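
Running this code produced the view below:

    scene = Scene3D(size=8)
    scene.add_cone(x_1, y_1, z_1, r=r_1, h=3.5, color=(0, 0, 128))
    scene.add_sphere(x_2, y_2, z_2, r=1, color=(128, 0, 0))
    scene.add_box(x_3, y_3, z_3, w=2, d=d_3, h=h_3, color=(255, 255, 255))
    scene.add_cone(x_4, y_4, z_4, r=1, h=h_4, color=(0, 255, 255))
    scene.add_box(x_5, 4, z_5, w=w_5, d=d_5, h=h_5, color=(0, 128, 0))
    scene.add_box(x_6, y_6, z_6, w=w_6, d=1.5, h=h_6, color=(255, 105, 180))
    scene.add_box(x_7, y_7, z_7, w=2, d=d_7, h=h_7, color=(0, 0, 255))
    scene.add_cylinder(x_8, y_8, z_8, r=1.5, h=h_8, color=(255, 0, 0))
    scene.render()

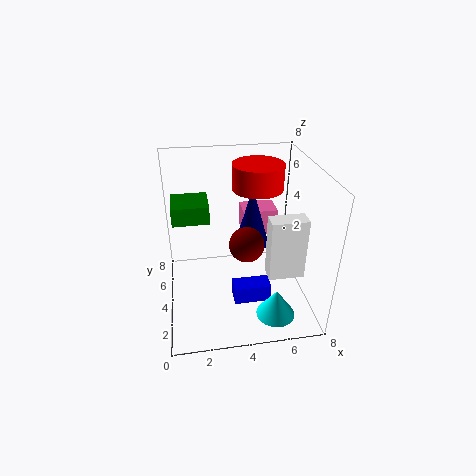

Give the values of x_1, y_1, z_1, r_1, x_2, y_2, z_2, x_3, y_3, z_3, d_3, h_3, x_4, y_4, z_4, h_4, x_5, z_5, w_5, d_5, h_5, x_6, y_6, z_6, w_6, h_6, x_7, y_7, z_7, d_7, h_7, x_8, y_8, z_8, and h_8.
x_1 = 5; y_1 = 5; z_1 = 3; r_1 = 1; x_2 = 4.5; y_2 = 4; z_2 = 3.5; x_3 = 5.5; y_3 = 2.5; z_3 = 2; d_3 = 1; h_3 = 3.5; x_4 = 5.5; y_4 = 1; z_4 = 1; h_4 = 1.5; x_5 = 0.5; z_5 = 5; w_5 = 2; d_5 = 2; h_5 = 1; x_6 = 4.5; y_6 = 5; z_6 = 3.5; w_6 = 2; h_6 = 1.5; x_7 = 3.5; y_7 = 2; z_7 = 1; d_7 = 1; h_7 = 1; x_8 = 5.5; y_8 = 6; z_8 = 6; h_8 = 1.5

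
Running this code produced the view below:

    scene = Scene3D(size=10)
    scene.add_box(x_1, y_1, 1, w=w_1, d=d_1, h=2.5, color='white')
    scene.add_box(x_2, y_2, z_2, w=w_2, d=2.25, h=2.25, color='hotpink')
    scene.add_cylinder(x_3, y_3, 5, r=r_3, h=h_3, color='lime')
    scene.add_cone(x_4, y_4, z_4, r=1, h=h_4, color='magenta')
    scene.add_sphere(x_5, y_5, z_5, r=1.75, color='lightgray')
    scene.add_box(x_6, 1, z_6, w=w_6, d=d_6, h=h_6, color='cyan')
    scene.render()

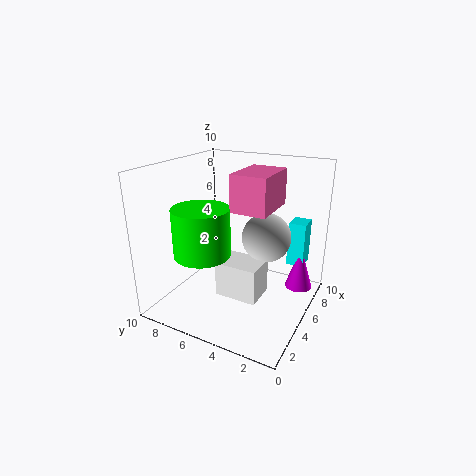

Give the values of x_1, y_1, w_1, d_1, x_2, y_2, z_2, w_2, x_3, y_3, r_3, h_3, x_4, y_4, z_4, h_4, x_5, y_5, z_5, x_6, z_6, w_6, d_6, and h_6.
x_1 = 3.5; y_1 = 3; w_1 = 2.25; d_1 = 3; x_2 = 2.5; y_2 = 2; z_2 = 7.75; w_2 = 3.25; x_3 = 1.75; y_3 = 5.75; r_3 = 1.75; h_3 = 3; x_4 = 7.75; y_4 = 1.25; z_4 = 0.75; h_4 = 3.25; x_5 = 6.5; y_5 = 3.5; z_5 = 4.75; x_6 = 7.5; z_6 = 2.5; w_6 = 1.5; d_6 = 1.25; h_6 = 3.25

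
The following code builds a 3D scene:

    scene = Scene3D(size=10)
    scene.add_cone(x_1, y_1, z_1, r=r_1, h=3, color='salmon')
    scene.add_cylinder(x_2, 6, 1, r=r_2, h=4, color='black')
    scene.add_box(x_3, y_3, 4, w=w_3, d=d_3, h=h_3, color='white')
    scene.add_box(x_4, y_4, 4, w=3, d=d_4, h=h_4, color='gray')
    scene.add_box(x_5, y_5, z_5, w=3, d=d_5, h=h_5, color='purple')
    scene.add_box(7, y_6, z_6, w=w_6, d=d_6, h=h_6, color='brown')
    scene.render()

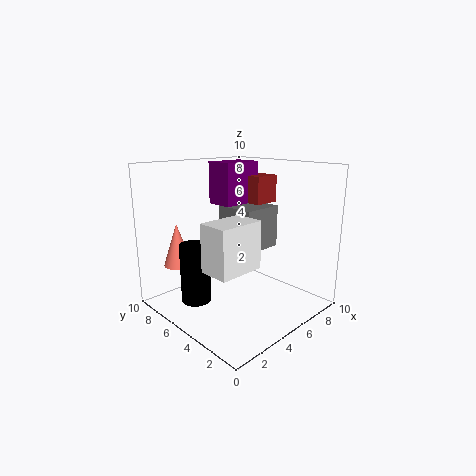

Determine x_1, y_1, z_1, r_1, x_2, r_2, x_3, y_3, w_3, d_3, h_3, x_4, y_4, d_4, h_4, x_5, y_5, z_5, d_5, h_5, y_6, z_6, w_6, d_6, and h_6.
x_1 = 2; y_1 = 8; z_1 = 3; r_1 = 1; x_2 = 2; r_2 = 1; x_3 = 1; y_3 = 2; w_3 = 3; d_3 = 2; h_3 = 3; x_4 = 5; y_4 = 4; d_4 = 3; h_4 = 3; x_5 = 5; y_5 = 6; z_5 = 7; d_5 = 2; h_5 = 3; y_6 = 5; z_6 = 7; w_6 = 2; d_6 = 3; h_6 = 2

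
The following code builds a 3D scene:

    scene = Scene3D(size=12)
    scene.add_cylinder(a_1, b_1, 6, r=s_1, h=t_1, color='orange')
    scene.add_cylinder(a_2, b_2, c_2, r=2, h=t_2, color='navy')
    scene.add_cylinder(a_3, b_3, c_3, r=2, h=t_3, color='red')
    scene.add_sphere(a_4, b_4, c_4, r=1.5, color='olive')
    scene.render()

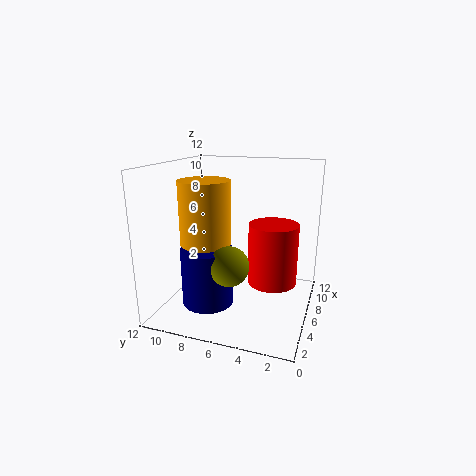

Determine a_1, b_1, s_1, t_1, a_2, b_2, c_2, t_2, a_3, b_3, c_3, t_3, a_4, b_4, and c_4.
a_1 = 4
b_1 = 8
s_1 = 2
t_1 = 5
a_2 = 3
b_2 = 7.5
c_2 = 1.5
t_2 = 4.5
a_3 = 6
b_3 = 3
c_3 = 2.5
t_3 = 5
a_4 = 2.5
b_4 = 5.5
c_4 = 5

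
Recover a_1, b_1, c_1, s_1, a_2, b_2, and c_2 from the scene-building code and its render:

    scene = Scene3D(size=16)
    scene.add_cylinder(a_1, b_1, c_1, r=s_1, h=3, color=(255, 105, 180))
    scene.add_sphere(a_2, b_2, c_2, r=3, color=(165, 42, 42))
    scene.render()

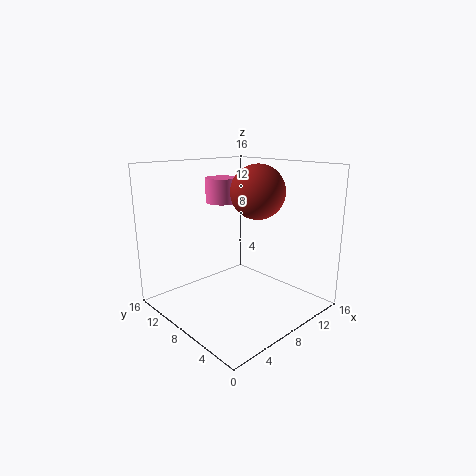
a_1 = 10, b_1 = 13, c_1 = 11, s_1 = 2, a_2 = 10, b_2 = 7, c_2 = 13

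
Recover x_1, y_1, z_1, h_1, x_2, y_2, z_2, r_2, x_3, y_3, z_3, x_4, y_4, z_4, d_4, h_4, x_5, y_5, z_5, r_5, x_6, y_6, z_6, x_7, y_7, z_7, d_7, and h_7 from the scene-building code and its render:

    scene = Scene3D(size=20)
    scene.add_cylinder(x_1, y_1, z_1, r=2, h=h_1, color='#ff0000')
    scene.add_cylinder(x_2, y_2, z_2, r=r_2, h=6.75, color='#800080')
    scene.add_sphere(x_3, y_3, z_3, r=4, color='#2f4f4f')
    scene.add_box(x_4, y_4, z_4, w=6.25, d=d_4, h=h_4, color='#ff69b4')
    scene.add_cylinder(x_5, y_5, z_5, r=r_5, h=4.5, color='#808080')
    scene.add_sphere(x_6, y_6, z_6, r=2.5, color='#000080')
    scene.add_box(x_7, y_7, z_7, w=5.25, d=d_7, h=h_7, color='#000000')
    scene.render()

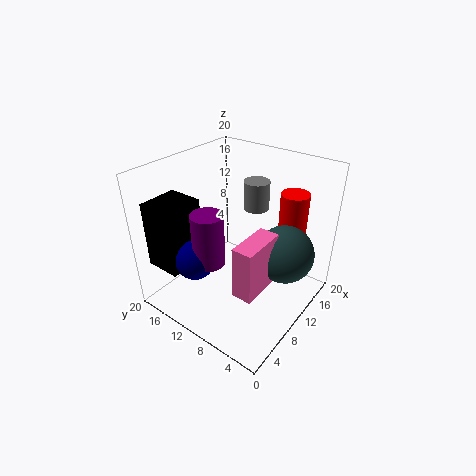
x_1 = 16.25, y_1 = 5, z_1 = 7, h_1 = 8.75, x_2 = 4, y_2 = 10, z_2 = 9.5, r_2 = 2, x_3 = 12.75, y_3 = 4, z_3 = 8.25, x_4 = 4.75, y_4 = 4.25, z_4 = 5, d_4 = 2.75, h_4 = 7.25, x_5 = 17.75, y_5 = 12.25, z_5 = 10.75, r_5 = 2, x_6 = 3, y_6 = 11.5, z_6 = 9.75, x_7 = 0.5, y_7 = 12.75, z_7 = 8, d_7 = 4.75, h_7 = 8.75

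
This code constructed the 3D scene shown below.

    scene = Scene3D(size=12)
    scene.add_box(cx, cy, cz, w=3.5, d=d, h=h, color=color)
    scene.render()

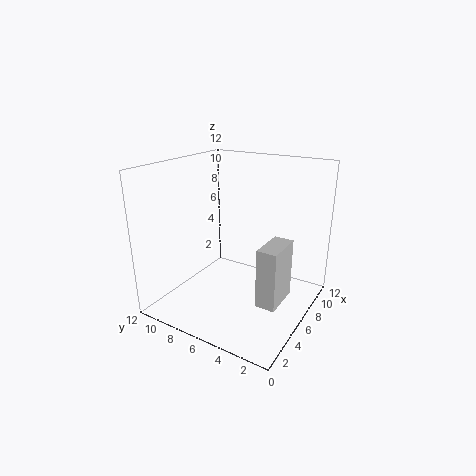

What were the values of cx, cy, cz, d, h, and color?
cx = 5.5; cy = 2.25; cz = 0.25; d = 1.75; h = 5.25; color = 'lightgray'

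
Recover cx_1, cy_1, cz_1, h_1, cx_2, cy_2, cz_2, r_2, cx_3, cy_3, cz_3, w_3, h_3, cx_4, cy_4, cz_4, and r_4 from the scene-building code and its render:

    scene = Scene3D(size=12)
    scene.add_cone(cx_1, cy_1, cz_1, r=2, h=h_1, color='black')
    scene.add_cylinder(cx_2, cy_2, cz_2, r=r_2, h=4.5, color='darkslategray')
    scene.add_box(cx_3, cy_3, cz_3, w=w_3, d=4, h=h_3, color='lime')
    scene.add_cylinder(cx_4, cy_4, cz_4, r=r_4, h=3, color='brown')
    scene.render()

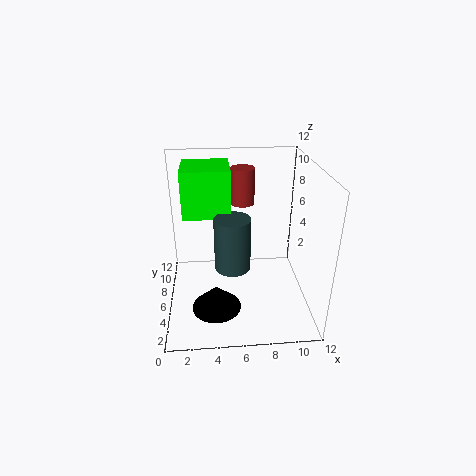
cx_1 = 4
cy_1 = 3.5
cz_1 = 1
h_1 = 2
cx_2 = 5.5
cy_2 = 5.5
cz_2 = 3.5
r_2 = 1.5
cx_3 = 1.5
cy_3 = 6.5
cz_3 = 7.5
w_3 = 4
h_3 = 4
cx_4 = 6.5
cy_4 = 7.5
cz_4 = 8.5
r_4 = 1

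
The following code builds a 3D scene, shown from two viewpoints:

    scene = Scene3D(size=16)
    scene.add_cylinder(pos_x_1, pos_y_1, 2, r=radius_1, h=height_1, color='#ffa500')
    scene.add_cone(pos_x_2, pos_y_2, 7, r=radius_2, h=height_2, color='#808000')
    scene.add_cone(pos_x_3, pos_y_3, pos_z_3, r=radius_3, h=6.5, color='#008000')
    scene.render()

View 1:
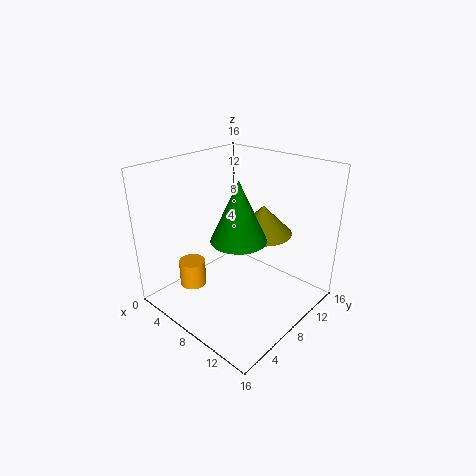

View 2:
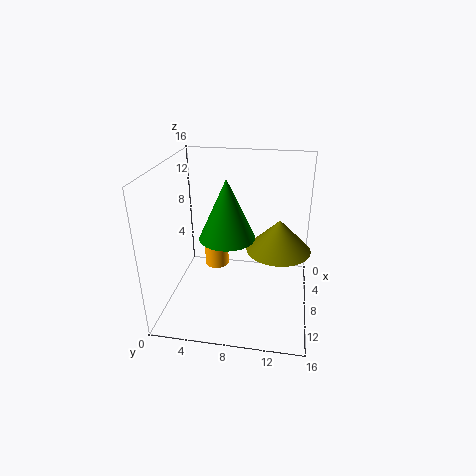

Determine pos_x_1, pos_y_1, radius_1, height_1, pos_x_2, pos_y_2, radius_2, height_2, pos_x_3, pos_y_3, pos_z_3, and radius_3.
pos_x_1 = 4
pos_y_1 = 4.5
radius_1 = 1.5
height_1 = 3
pos_x_2 = 8
pos_y_2 = 12.5
radius_2 = 3.5
height_2 = 3.5
pos_x_3 = 9
pos_y_3 = 7
pos_z_3 = 8.5
radius_3 = 3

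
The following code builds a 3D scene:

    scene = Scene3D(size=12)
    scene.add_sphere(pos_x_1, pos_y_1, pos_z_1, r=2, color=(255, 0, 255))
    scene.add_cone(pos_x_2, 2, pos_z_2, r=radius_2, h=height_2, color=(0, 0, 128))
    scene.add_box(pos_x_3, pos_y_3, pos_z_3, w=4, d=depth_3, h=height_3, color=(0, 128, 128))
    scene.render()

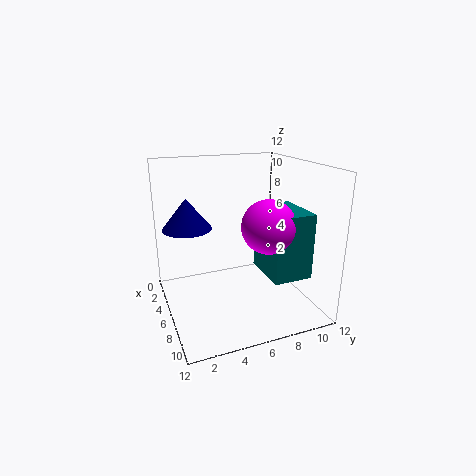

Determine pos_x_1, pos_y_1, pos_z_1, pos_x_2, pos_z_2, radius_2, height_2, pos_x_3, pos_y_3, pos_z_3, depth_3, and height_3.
pos_x_1 = 9.5; pos_y_1 = 7; pos_z_1 = 8; pos_x_2 = 5; pos_z_2 = 7; radius_2 = 2; height_2 = 2.5; pos_x_3 = 7; pos_y_3 = 7; pos_z_3 = 4; depth_3 = 3; height_3 = 5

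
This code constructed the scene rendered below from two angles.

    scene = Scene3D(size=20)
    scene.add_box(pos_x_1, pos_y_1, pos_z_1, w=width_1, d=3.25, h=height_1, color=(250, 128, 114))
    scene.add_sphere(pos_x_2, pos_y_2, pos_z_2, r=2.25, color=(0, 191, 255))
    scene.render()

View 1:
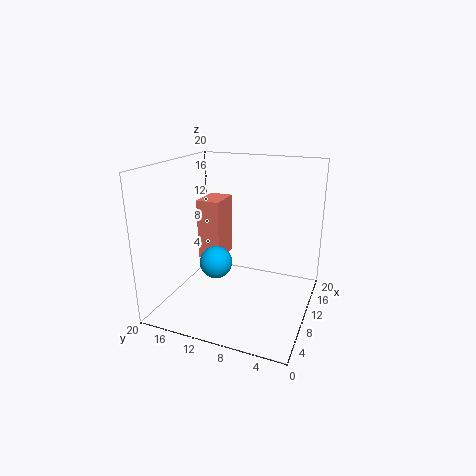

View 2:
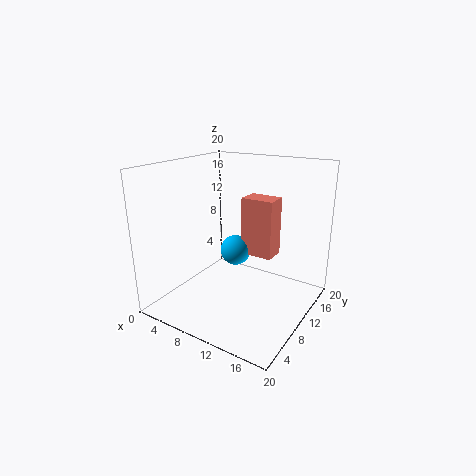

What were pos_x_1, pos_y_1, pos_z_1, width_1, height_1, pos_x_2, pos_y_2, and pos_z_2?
pos_x_1 = 9, pos_y_1 = 12.5, pos_z_1 = 6.5, width_1 = 4.75, height_1 = 8.5, pos_x_2 = 8, pos_y_2 = 12.5, pos_z_2 = 6.75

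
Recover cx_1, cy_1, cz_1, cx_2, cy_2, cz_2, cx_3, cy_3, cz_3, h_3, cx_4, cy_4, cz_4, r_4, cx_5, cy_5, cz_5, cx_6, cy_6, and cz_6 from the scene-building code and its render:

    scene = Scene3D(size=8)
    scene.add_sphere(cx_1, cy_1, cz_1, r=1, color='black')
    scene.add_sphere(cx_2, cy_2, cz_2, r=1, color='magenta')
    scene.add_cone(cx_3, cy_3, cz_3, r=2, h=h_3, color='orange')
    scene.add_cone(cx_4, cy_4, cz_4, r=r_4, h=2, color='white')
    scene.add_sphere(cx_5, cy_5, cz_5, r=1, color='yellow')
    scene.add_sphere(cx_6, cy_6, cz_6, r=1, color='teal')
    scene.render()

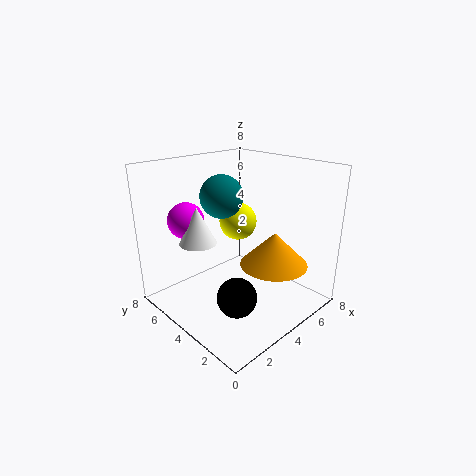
cx_1 = 2, cy_1 = 2, cz_1 = 2, cx_2 = 2, cy_2 = 6, cz_2 = 5, cx_3 = 6, cy_3 = 3, cz_3 = 2, h_3 = 2, cx_4 = 2, cy_4 = 5, cz_4 = 4, r_4 = 1, cx_5 = 4, cy_5 = 4, cz_5 = 5, cx_6 = 2, cy_6 = 3, cz_6 = 7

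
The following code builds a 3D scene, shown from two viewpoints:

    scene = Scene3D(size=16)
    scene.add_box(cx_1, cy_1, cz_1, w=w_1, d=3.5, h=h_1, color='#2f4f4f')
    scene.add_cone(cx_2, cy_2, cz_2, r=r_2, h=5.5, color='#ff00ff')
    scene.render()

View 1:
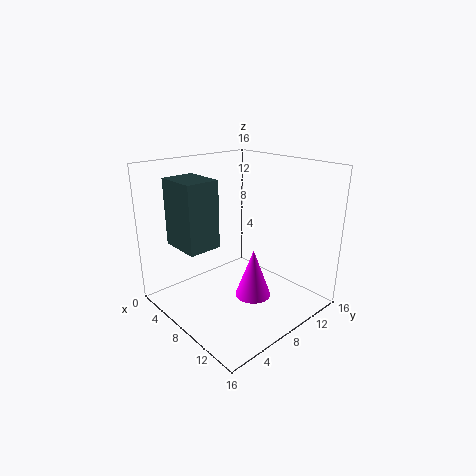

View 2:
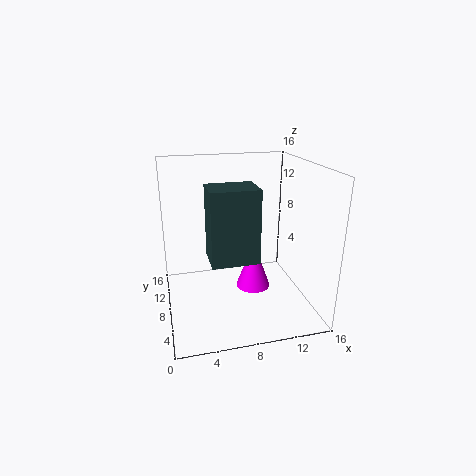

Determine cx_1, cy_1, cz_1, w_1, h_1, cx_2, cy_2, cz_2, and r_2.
cx_1 = 4
cy_1 = 1.5
cz_1 = 8
w_1 = 4.5
h_1 = 7
cx_2 = 10
cy_2 = 8.5
cz_2 = 1.5
r_2 = 2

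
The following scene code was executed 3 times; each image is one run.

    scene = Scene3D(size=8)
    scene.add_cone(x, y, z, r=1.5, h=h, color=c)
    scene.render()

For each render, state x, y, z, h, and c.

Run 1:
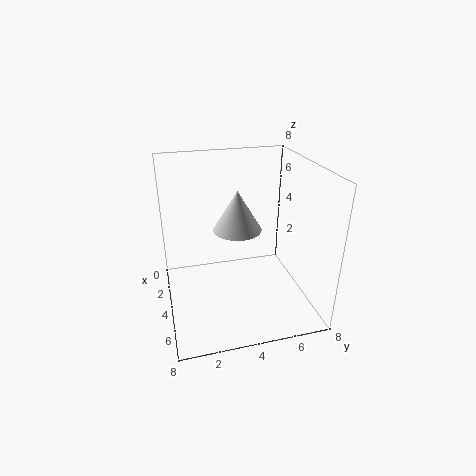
x = 2; y = 4.5; z = 3.5; h = 2.5; c = 'lightgray'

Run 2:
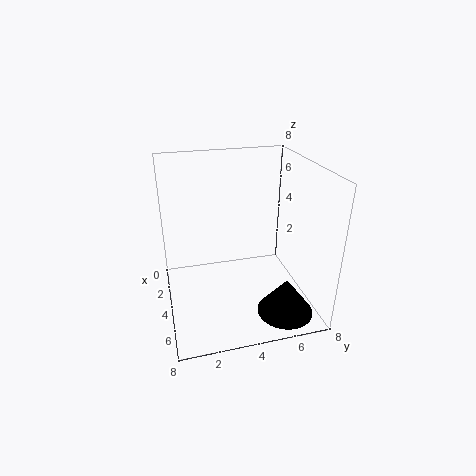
x = 6.5; y = 6; z = 0.5; h = 2; c = 'black'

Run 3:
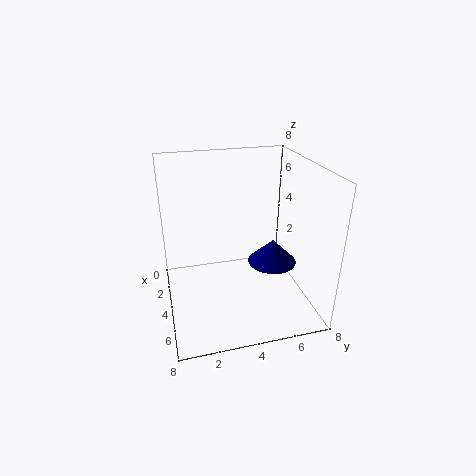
x = 3; y = 6.5; z = 1.5; h = 1.5; c = 'navy'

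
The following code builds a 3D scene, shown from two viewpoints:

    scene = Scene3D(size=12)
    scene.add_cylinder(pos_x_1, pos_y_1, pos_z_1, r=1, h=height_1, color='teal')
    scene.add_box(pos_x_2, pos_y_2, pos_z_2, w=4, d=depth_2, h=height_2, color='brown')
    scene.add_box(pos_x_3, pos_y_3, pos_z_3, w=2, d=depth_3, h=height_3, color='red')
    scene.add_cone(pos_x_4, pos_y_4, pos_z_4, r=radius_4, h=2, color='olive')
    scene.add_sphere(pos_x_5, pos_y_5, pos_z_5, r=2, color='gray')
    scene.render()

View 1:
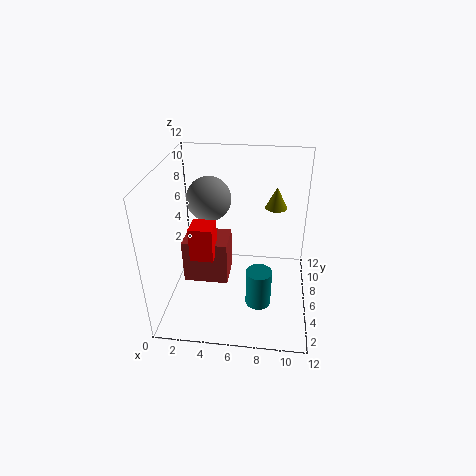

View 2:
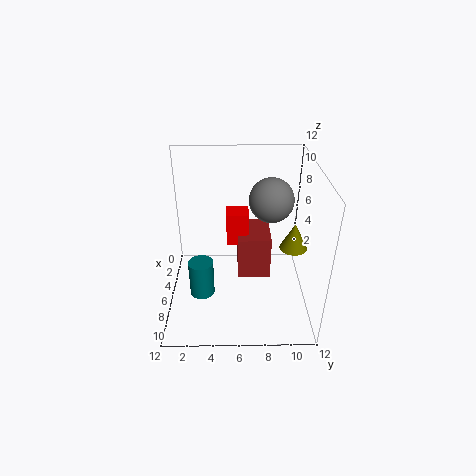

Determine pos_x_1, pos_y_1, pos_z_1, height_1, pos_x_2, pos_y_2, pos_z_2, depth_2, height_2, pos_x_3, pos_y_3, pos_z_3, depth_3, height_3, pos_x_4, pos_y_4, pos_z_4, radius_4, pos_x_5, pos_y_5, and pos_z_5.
pos_x_1 = 8
pos_y_1 = 3
pos_z_1 = 2
height_1 = 3
pos_x_2 = 1
pos_y_2 = 6
pos_z_2 = 1
depth_2 = 3
height_2 = 4
pos_x_3 = 2
pos_y_3 = 5
pos_z_3 = 4
depth_3 = 2
height_3 = 3
pos_x_4 = 9
pos_y_4 = 10
pos_z_4 = 7
radius_4 = 1
pos_x_5 = 3
pos_y_5 = 9
pos_z_5 = 8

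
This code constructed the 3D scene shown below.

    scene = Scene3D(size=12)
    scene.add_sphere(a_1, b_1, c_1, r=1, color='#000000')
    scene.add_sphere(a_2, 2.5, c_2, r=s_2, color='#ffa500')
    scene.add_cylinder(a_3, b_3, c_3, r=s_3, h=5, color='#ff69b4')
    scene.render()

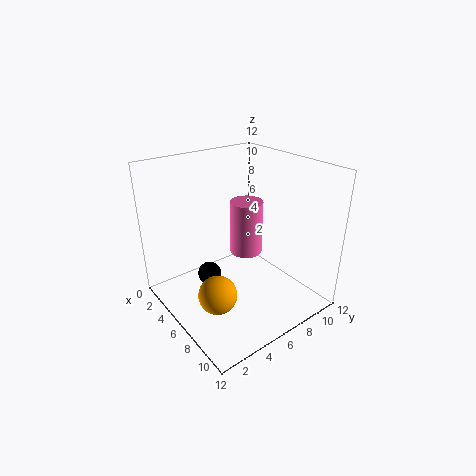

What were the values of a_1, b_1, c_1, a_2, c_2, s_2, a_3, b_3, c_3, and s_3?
a_1 = 4.5; b_1 = 4; c_1 = 2.5; a_2 = 8; c_2 = 3; s_2 = 1.5; a_3 = 4; b_3 = 8.5; c_3 = 3; s_3 = 1.5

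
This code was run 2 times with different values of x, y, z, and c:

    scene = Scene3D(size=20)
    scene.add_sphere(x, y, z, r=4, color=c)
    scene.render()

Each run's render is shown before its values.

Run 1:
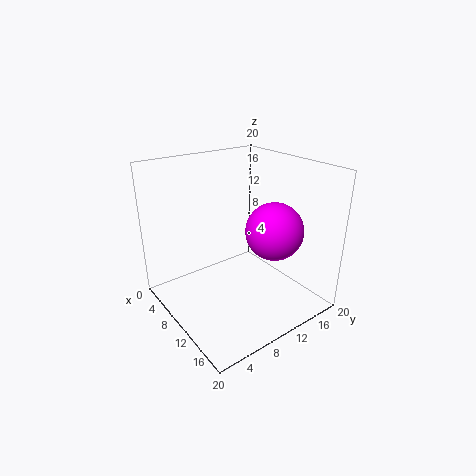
x = 13, y = 14, z = 11, c = 'magenta'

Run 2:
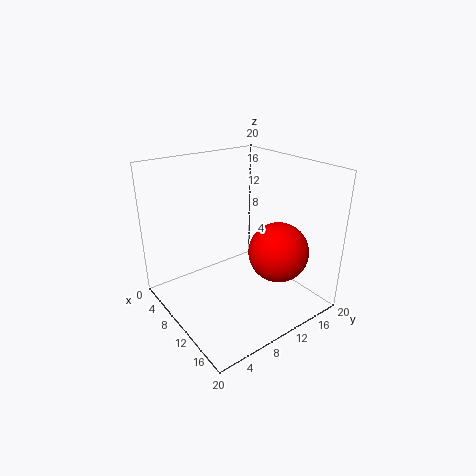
x = 15, y = 13, z = 9, c = 'red'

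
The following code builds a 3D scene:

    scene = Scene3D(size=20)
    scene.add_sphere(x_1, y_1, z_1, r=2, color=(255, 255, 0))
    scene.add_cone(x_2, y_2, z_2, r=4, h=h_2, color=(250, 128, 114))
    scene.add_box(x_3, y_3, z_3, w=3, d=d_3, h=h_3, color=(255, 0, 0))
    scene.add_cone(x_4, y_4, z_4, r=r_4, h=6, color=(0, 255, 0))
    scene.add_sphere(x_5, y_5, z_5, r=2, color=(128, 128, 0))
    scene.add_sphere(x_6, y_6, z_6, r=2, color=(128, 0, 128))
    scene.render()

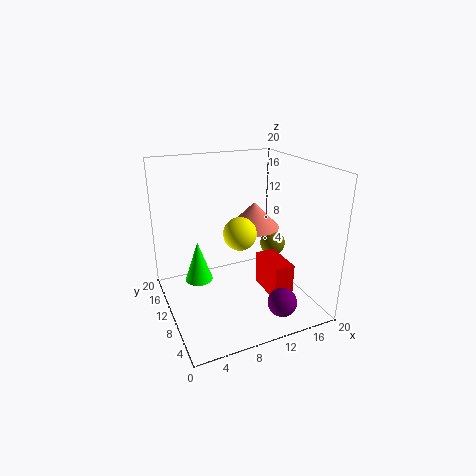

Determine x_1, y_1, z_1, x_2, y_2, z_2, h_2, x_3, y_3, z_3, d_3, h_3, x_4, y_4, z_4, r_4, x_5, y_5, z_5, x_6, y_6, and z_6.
x_1 = 8; y_1 = 5; z_1 = 13; x_2 = 15; y_2 = 15; z_2 = 9; h_2 = 4; x_3 = 14; y_3 = 6; z_3 = 1; d_3 = 6; h_3 = 5; x_4 = 5; y_4 = 13; z_4 = 3; r_4 = 2; x_5 = 18; y_5 = 14; z_5 = 6; x_6 = 14; y_6 = 4; z_6 = 2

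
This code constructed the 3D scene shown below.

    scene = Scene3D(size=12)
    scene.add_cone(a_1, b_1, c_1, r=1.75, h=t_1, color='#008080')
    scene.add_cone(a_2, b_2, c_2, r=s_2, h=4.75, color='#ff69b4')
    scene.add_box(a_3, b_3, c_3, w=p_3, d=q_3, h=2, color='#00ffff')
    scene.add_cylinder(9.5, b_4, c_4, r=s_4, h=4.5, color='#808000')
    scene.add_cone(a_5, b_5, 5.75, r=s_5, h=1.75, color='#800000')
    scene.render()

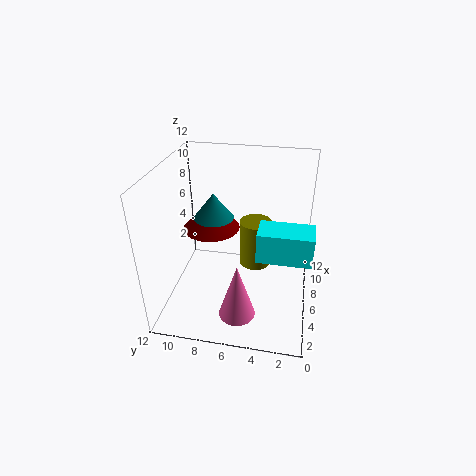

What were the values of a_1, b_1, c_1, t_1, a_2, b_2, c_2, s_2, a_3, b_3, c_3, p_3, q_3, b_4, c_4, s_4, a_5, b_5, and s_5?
a_1 = 7.75; b_1 = 8.5; c_1 = 6.75; t_1 = 2.25; a_2 = 3; b_2 = 5.5; c_2 = 0.5; s_2 = 1.5; a_3 = 0.25; b_3 = 0.25; c_3 = 8; p_3 = 2; q_3 = 3.5; b_4 = 5; c_4 = 1.25; s_4 = 1.5; a_5 = 7.75; b_5 = 8.75; s_5 = 2.5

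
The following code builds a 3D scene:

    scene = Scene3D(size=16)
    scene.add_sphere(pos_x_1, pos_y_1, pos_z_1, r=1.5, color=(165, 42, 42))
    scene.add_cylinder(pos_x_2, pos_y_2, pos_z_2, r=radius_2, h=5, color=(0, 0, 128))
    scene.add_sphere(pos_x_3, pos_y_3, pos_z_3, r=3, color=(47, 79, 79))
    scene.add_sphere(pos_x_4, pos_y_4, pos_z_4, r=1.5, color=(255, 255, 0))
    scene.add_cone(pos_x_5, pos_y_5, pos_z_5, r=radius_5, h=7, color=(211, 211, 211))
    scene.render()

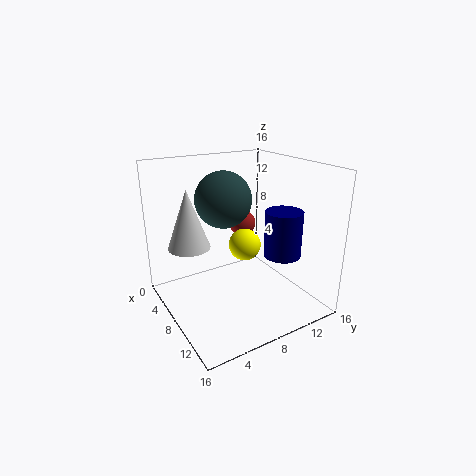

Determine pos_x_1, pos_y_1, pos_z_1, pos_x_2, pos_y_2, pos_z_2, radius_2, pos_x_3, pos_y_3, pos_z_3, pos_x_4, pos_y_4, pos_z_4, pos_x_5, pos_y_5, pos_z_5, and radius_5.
pos_x_1 = 6.5, pos_y_1 = 9.5, pos_z_1 = 9, pos_x_2 = 11.5, pos_y_2 = 11.5, pos_z_2 = 6.5, radius_2 = 2, pos_x_3 = 7.5, pos_y_3 = 6.5, pos_z_3 = 12.5, pos_x_4 = 12.5, pos_y_4 = 6, pos_z_4 = 9.5, pos_x_5 = 3.5, pos_y_5 = 4, pos_z_5 = 6, radius_5 = 2.5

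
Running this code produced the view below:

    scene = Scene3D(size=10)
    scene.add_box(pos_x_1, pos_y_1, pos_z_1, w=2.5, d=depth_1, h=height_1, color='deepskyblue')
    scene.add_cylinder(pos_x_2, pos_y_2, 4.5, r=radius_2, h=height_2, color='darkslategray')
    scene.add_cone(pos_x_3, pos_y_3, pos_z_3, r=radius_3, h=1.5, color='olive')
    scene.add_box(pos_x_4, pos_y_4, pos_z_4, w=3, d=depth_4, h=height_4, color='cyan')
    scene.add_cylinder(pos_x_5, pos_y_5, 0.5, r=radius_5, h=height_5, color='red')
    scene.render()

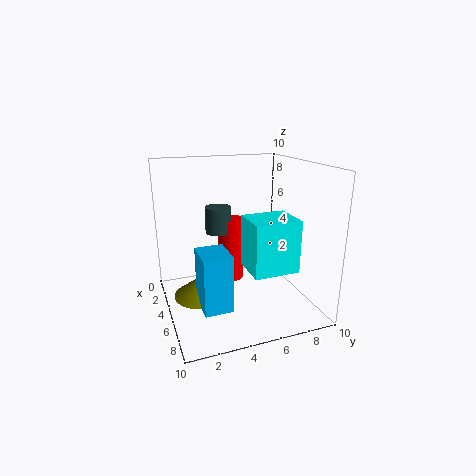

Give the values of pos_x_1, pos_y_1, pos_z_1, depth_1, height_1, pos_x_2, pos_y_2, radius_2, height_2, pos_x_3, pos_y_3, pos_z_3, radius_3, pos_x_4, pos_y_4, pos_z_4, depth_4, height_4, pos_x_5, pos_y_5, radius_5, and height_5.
pos_x_1 = 4.5, pos_y_1 = 2, pos_z_1 = 0.5, depth_1 = 2, height_1 = 4, pos_x_2 = 2, pos_y_2 = 4.5, radius_2 = 1, height_2 = 2, pos_x_3 = 4, pos_y_3 = 2.5, pos_z_3 = 0.5, radius_3 = 2, pos_x_4 = 3, pos_y_4 = 6, pos_z_4 = 2, depth_4 = 3.5, height_4 = 4, pos_x_5 = 2, pos_y_5 = 5.5, radius_5 = 1, height_5 = 5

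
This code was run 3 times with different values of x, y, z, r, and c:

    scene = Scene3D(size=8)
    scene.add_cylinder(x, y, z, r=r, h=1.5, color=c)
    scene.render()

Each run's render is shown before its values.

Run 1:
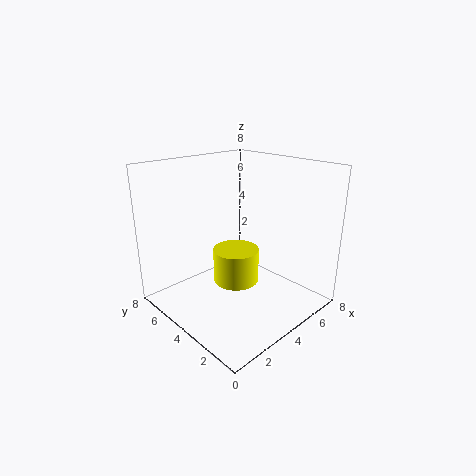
x = 1.5; y = 1.5; z = 3.5; r = 1; c = 'yellow'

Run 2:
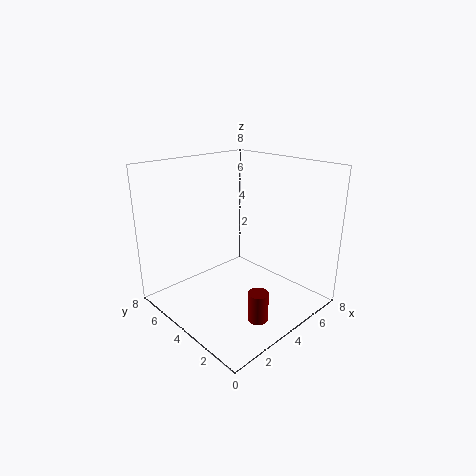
x = 2.5; y = 1; z = 1; r = 0.5; c = 'maroon'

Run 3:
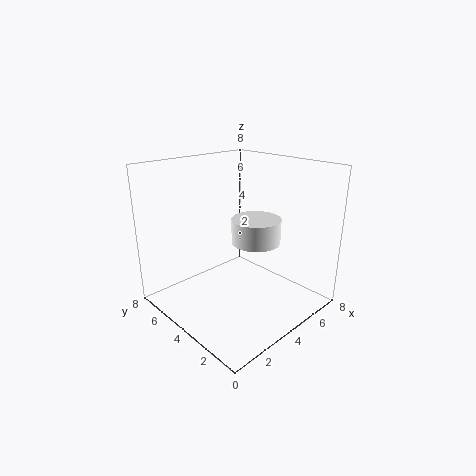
x = 6; y = 4.5; z = 3; r = 1.5; c = 'white'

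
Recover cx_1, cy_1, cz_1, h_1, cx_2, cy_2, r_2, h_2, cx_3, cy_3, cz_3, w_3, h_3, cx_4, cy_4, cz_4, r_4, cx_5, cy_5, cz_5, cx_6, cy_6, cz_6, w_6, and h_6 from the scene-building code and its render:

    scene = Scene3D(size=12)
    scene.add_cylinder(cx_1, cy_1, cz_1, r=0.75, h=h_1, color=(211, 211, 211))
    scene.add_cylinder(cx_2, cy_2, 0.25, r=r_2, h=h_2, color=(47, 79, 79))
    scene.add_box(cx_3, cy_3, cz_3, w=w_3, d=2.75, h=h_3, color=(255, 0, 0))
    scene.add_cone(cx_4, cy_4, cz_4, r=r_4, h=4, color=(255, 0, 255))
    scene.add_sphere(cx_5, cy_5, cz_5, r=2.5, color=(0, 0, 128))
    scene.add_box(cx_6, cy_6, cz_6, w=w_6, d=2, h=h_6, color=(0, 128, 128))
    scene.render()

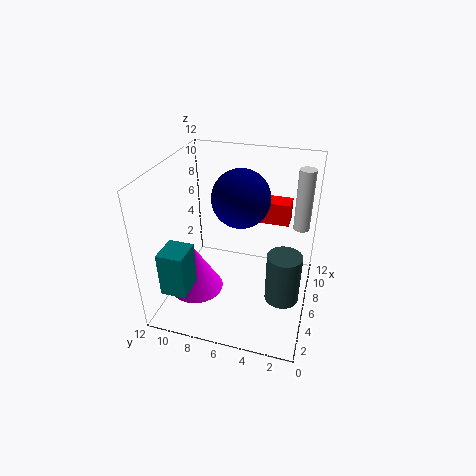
cx_1 = 10.75, cy_1 = 1.25, cz_1 = 5, h_1 = 5.75, cx_2 = 6.25, cy_2 = 2, r_2 = 1.5, h_2 = 4.5, cx_3 = 9, cy_3 = 2.25, cz_3 = 6, w_3 = 1.75, h_3 = 2, cx_4 = 4.25, cy_4 = 9.25, cz_4 = 1.5, r_4 = 2.25, cx_5 = 7.75, cy_5 = 6.25, cz_5 = 8.75, cx_6 = 0.5, cy_6 = 8.5, cz_6 = 3.5, w_6 = 2.25, h_6 = 3.5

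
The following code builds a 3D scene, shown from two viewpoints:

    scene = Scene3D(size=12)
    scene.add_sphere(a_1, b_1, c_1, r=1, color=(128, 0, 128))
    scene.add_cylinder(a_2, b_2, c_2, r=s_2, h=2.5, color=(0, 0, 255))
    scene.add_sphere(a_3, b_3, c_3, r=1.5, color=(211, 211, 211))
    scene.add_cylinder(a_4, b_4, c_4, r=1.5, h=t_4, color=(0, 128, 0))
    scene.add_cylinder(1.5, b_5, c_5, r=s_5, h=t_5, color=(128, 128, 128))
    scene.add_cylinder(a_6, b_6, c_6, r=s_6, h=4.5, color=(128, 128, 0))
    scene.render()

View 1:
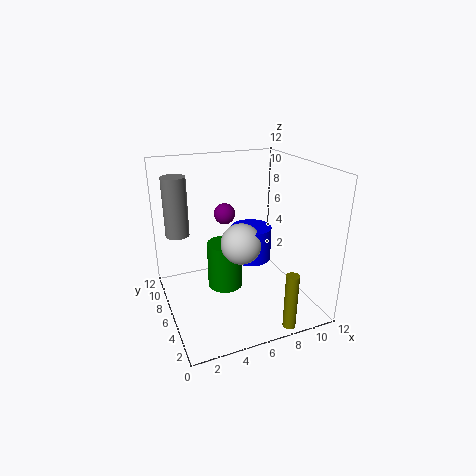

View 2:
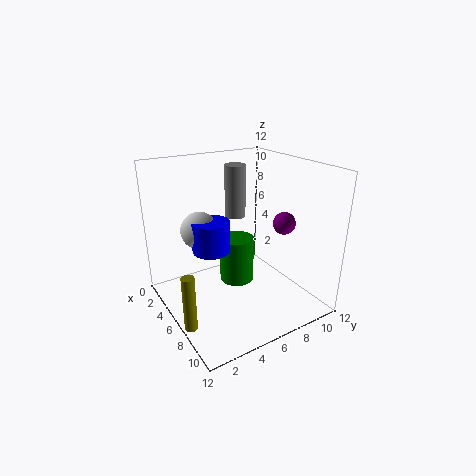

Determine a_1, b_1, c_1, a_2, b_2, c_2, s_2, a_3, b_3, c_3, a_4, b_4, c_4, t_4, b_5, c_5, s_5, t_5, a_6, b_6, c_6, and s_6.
a_1 = 6.5
b_1 = 10.5
c_1 = 6.5
a_2 = 6
b_2 = 3.5
c_2 = 5.5
s_2 = 1.5
a_3 = 5
b_3 = 3
c_3 = 7
a_4 = 5
b_4 = 6.5
c_4 = 1.5
t_4 = 4
b_5 = 8.5
c_5 = 6
s_5 = 1
t_5 = 5
a_6 = 8
b_6 = 0.5
c_6 = 0.5
s_6 = 0.5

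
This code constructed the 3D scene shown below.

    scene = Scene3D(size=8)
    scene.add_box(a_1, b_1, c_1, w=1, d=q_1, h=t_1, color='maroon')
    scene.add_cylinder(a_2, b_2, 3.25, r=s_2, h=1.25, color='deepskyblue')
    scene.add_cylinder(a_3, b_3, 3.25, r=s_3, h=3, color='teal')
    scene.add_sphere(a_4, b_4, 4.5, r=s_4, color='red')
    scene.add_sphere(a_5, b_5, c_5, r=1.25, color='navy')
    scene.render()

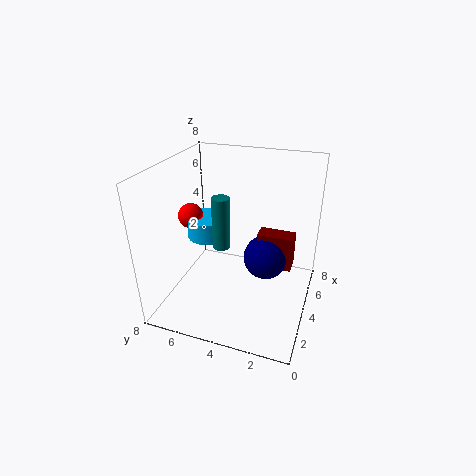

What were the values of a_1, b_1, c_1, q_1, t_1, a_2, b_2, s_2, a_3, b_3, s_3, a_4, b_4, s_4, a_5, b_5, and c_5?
a_1 = 4.25, b_1 = 1, c_1 = 2.25, q_1 = 2, t_1 = 2, a_2 = 5, b_2 = 6.25, s_2 = 1.25, a_3 = 4, b_3 = 5, s_3 = 0.5, a_4 = 4.75, b_4 = 7.25, s_4 = 0.75, a_5 = 4.5, b_5 = 2.5, c_5 = 2.75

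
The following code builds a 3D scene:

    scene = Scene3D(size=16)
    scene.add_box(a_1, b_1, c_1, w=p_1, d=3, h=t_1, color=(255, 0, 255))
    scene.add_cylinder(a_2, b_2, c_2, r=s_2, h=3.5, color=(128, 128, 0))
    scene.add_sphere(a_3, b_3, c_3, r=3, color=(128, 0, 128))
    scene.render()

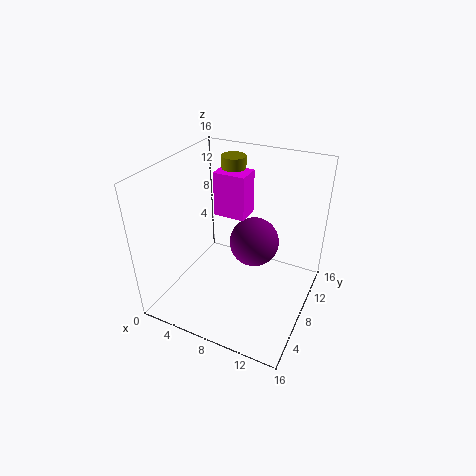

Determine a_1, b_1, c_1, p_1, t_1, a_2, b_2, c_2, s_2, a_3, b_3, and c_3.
a_1 = 3
b_1 = 11.5
c_1 = 8
p_1 = 4
t_1 = 5.5
a_2 = 4.5
b_2 = 14
c_2 = 11.5
s_2 = 1.5
a_3 = 8.5
b_3 = 11.5
c_3 = 5.5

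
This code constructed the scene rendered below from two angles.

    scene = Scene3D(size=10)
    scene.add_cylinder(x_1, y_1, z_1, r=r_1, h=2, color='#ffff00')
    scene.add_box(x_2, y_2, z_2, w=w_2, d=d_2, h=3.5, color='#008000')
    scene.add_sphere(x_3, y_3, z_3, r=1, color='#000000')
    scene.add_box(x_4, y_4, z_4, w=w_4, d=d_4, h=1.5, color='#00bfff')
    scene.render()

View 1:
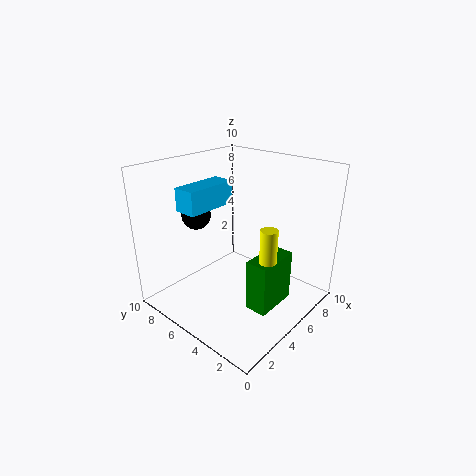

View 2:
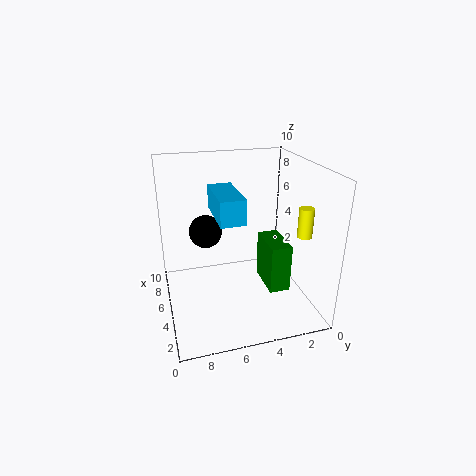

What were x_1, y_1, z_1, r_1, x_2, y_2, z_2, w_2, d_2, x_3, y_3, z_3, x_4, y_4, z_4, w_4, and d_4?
x_1 = 3
y_1 = 1
z_1 = 5.5
r_1 = 0.5
x_2 = 3.5
y_2 = 1.5
z_2 = 1
w_2 = 3
d_2 = 1.5
x_3 = 3.5
y_3 = 7.5
z_3 = 6.5
x_4 = 1.5
y_4 = 5.5
z_4 = 7.5
w_4 = 3.5
d_4 = 1.5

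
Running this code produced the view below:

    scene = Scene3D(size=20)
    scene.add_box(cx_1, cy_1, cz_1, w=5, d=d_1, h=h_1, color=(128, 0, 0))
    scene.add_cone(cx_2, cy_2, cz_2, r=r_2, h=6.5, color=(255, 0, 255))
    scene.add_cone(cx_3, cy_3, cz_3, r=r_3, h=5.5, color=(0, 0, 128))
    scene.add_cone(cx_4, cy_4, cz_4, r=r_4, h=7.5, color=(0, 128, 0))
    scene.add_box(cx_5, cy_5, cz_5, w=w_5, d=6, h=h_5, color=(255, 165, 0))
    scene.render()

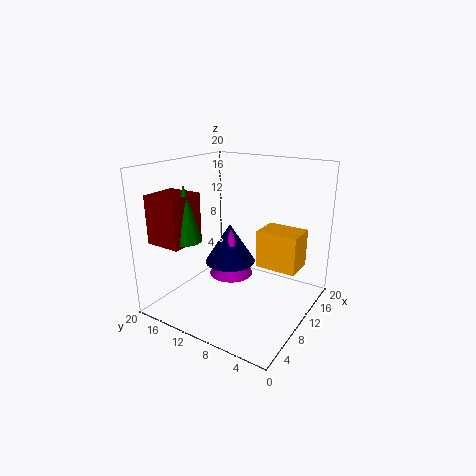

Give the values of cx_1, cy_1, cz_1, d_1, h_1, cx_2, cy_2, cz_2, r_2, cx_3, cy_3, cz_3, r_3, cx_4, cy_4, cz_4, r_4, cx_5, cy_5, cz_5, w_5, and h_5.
cx_1 = 2; cy_1 = 14; cz_1 = 10; d_1 = 5; h_1 = 6.5; cx_2 = 9; cy_2 = 10.5; cz_2 = 5; r_2 = 3; cx_3 = 9.5; cy_3 = 11; cz_3 = 6.5; r_3 = 3.5; cx_4 = 4.5; cy_4 = 14.5; cz_4 = 10.5; r_4 = 2; cx_5 = 12.5; cy_5 = 2.5; cz_5 = 5; w_5 = 4.5; h_5 = 5.5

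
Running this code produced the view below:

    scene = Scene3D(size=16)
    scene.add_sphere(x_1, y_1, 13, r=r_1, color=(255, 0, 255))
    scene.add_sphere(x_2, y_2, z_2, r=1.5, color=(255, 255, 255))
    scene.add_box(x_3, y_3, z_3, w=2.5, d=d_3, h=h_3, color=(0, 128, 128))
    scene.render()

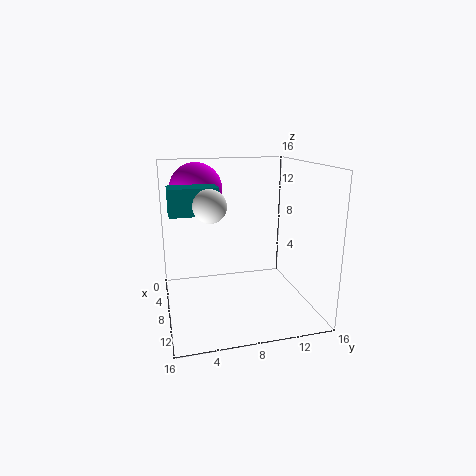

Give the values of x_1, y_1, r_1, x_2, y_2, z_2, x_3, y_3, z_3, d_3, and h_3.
x_1 = 4.5; y_1 = 4; r_1 = 3; x_2 = 13.5; y_2 = 4; z_2 = 13; x_3 = 10.5; y_3 = 0.5; z_3 = 12; d_3 = 4.5; h_3 = 2.5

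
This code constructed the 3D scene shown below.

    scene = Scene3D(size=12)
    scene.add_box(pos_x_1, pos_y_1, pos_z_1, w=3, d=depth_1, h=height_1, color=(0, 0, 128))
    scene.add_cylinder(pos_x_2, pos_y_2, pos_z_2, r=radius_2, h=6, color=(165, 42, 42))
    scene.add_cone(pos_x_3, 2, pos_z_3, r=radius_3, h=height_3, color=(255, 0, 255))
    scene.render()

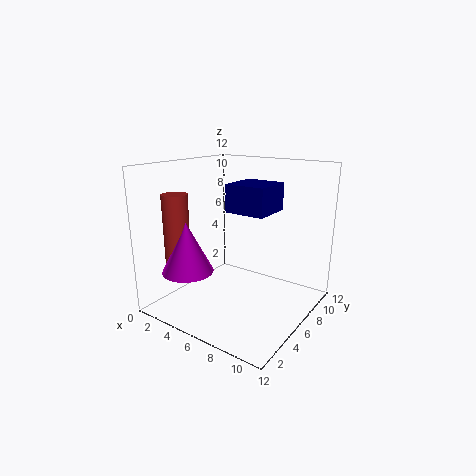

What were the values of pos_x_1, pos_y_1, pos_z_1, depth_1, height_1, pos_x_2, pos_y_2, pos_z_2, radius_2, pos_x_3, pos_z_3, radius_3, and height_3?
pos_x_1 = 7, pos_y_1 = 3, pos_z_1 = 9, depth_1 = 3, height_1 = 2, pos_x_2 = 3, pos_y_2 = 2, pos_z_2 = 4, radius_2 = 1, pos_x_3 = 4, pos_z_3 = 4, radius_3 = 2, height_3 = 4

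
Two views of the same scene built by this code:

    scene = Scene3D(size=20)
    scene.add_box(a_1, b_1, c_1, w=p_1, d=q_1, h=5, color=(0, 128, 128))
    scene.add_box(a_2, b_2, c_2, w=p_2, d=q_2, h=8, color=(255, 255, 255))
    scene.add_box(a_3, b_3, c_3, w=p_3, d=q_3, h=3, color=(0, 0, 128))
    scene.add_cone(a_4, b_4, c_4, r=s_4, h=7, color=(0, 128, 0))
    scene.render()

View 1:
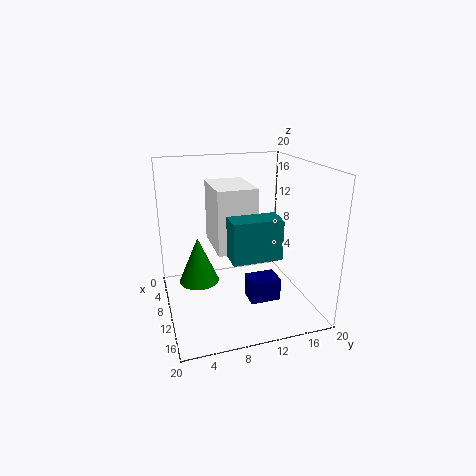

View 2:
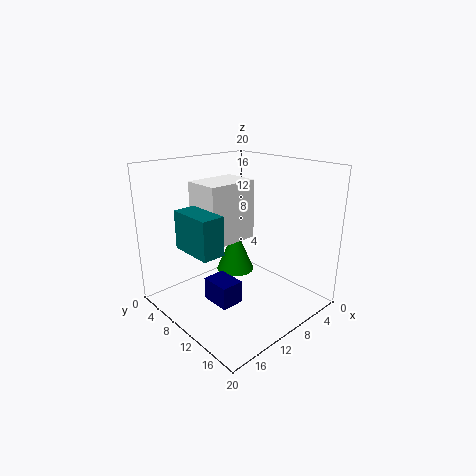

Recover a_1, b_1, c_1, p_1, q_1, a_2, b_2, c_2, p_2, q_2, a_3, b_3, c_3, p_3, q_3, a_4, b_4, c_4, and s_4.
a_1 = 15; b_1 = 7; c_1 = 10; p_1 = 3; q_1 = 6; a_2 = 8; b_2 = 6; c_2 = 10; p_2 = 7; q_2 = 5; a_3 = 13; b_3 = 10; c_3 = 3; p_3 = 3; q_3 = 4; a_4 = 6; b_4 = 5; c_4 = 2; s_4 = 3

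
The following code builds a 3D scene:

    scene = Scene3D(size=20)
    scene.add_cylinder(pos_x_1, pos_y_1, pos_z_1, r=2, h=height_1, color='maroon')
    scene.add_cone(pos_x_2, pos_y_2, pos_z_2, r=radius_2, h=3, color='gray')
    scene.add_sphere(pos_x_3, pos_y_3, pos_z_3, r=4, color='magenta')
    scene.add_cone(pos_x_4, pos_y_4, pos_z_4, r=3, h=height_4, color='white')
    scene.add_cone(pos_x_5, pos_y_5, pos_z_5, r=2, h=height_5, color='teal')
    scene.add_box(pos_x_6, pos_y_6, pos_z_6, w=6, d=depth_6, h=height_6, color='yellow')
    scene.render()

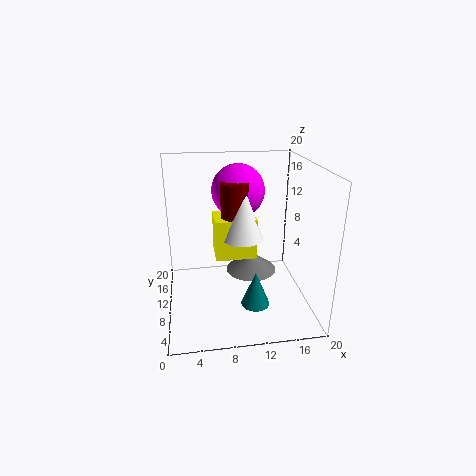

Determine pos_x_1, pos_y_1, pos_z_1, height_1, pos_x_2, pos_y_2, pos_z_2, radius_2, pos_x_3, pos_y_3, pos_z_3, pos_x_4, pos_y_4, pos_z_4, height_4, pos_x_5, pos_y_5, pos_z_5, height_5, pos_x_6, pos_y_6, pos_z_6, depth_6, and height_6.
pos_x_1 = 10, pos_y_1 = 13, pos_z_1 = 11, height_1 = 6, pos_x_2 = 13, pos_y_2 = 15, pos_z_2 = 2, radius_2 = 4, pos_x_3 = 11, pos_y_3 = 16, pos_z_3 = 15, pos_x_4 = 11, pos_y_4 = 12, pos_z_4 = 9, height_4 = 8, pos_x_5 = 12, pos_y_5 = 7, pos_z_5 = 1, height_5 = 5, pos_x_6 = 7, pos_y_6 = 11, pos_z_6 = 6, depth_6 = 5, height_6 = 6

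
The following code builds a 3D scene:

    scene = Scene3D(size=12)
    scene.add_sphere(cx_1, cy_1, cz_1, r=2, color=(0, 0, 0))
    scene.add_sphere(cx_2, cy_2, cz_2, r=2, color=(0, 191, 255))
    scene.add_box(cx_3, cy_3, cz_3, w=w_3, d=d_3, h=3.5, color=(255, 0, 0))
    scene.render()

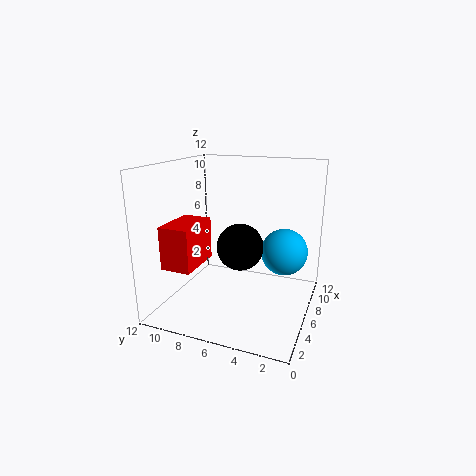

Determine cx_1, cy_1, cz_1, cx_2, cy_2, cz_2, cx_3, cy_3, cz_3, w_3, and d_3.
cx_1 = 6.5, cy_1 = 6, cz_1 = 5, cx_2 = 8, cy_2 = 2.5, cz_2 = 4.5, cx_3 = 2, cy_3 = 8.5, cz_3 = 4, w_3 = 4, d_3 = 2.5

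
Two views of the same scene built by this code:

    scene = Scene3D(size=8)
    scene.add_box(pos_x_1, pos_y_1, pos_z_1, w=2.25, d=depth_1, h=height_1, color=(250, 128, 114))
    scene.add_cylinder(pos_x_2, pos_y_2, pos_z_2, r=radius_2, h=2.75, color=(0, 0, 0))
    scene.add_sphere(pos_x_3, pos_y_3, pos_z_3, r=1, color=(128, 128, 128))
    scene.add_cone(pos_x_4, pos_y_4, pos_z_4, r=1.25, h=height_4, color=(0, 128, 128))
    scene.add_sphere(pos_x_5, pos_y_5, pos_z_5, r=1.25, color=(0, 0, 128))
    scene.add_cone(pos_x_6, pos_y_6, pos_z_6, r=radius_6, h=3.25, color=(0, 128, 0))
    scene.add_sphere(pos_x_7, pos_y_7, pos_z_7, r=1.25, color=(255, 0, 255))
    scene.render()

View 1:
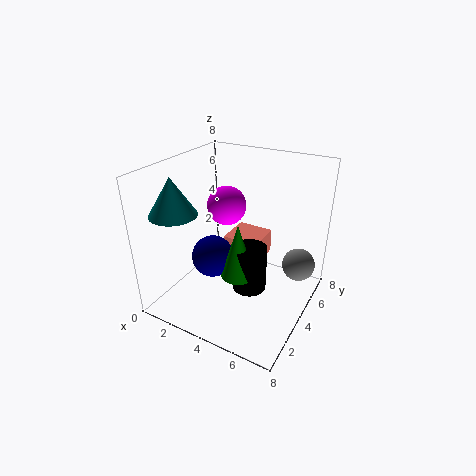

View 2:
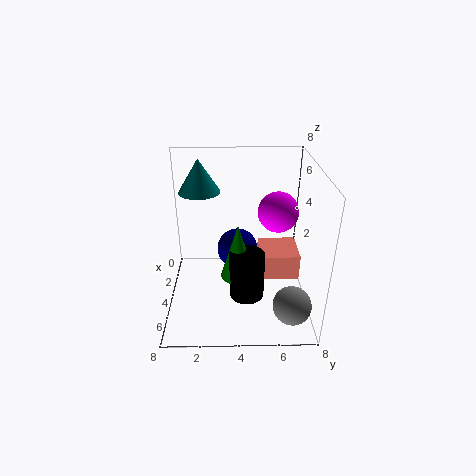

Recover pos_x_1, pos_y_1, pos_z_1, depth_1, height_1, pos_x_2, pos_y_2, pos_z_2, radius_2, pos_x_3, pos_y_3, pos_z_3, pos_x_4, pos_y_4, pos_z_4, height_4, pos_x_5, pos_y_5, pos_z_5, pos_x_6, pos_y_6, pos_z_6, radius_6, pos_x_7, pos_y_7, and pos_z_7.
pos_x_1 = 2.25
pos_y_1 = 5.25
pos_z_1 = 1.5
depth_1 = 2.25
height_1 = 1.5
pos_x_2 = 4.5
pos_y_2 = 4.5
pos_z_2 = 0.5
radius_2 = 1
pos_x_3 = 6.75
pos_y_3 = 6.75
pos_z_3 = 1.5
pos_x_4 = 1.5
pos_y_4 = 1.75
pos_z_4 = 5.75
height_4 = 2
pos_x_5 = 2.25
pos_y_5 = 4
pos_z_5 = 2.25
pos_x_6 = 4
pos_y_6 = 4
pos_z_6 = 1.5
radius_6 = 1
pos_x_7 = 1.75
pos_y_7 = 6.5
pos_z_7 = 4.5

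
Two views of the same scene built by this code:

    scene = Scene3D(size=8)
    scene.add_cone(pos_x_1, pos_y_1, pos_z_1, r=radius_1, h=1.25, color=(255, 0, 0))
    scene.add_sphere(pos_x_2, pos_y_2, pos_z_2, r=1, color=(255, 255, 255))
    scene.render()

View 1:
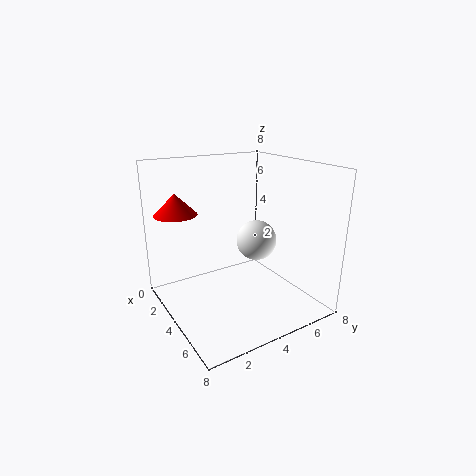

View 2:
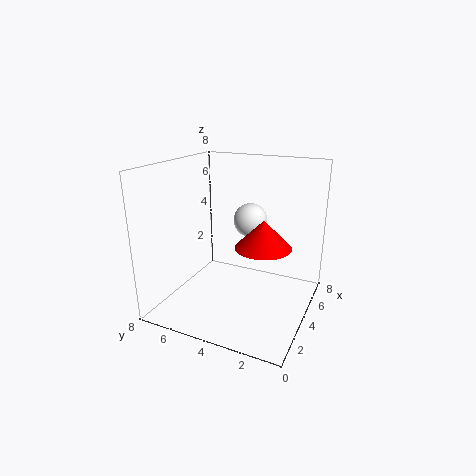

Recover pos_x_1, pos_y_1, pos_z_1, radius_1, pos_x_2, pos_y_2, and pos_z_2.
pos_x_1 = 1.25
pos_y_1 = 1.5
pos_z_1 = 5
radius_1 = 1.25
pos_x_2 = 5.75
pos_y_2 = 4
pos_z_2 = 4.5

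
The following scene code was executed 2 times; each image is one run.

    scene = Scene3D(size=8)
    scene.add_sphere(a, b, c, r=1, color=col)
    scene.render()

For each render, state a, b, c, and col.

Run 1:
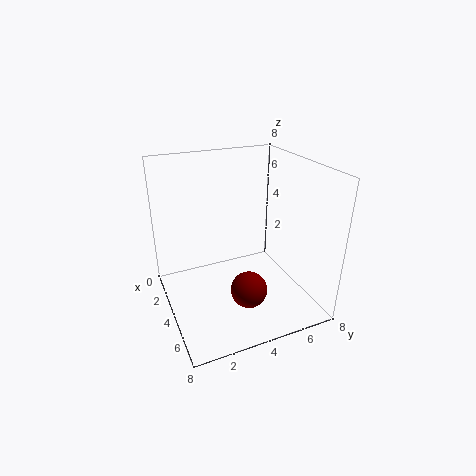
a = 5.5, b = 4, c = 1.5, col = 'maroon'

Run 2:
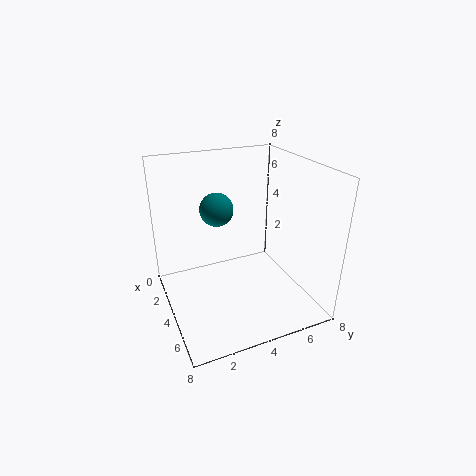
a = 2, b = 3.5, c = 5, col = 'teal'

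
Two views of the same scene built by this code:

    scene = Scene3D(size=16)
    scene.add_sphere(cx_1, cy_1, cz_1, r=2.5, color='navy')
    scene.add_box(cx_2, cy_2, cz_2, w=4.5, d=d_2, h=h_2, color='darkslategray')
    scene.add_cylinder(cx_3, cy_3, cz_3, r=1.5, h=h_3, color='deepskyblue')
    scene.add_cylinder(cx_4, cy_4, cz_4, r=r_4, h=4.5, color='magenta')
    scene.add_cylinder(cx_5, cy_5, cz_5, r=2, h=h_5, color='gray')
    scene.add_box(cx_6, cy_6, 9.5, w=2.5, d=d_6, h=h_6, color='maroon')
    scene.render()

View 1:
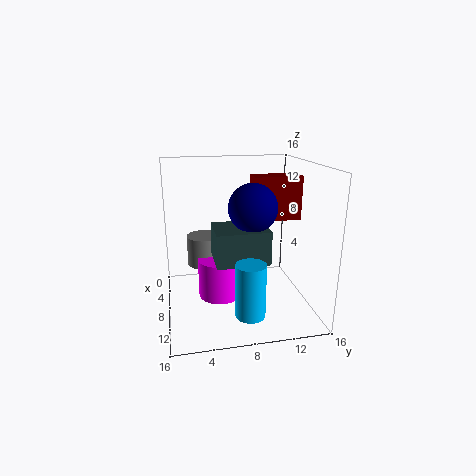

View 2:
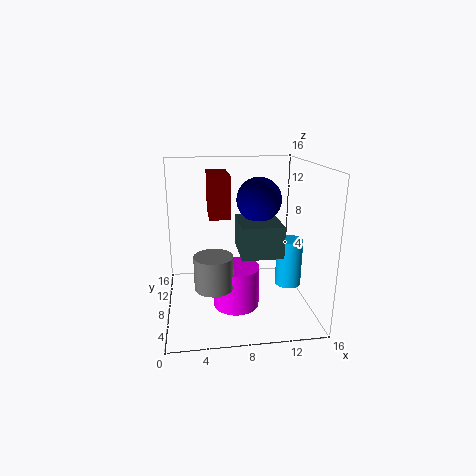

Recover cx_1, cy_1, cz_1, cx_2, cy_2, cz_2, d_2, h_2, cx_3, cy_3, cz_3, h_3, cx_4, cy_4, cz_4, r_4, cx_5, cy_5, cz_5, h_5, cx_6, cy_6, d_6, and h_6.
cx_1 = 10.5, cy_1 = 9, cz_1 = 12, cx_2 = 8, cy_2 = 5, cz_2 = 6.5, d_2 = 5.5, h_2 = 3.5, cx_3 = 14, cy_3 = 8, cz_3 = 2, h_3 = 5.5, cx_4 = 7.5, cy_4 = 6, cz_4 = 1, r_4 = 2.5, cx_5 = 5, cy_5 = 4.5, cz_5 = 4, h_5 = 3.5, cx_6 = 5, cy_6 = 10, d_6 = 5.5, h_6 = 5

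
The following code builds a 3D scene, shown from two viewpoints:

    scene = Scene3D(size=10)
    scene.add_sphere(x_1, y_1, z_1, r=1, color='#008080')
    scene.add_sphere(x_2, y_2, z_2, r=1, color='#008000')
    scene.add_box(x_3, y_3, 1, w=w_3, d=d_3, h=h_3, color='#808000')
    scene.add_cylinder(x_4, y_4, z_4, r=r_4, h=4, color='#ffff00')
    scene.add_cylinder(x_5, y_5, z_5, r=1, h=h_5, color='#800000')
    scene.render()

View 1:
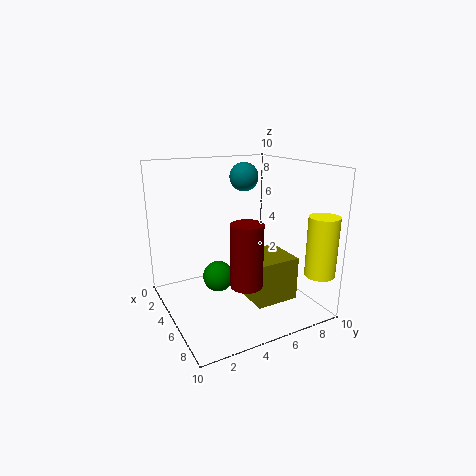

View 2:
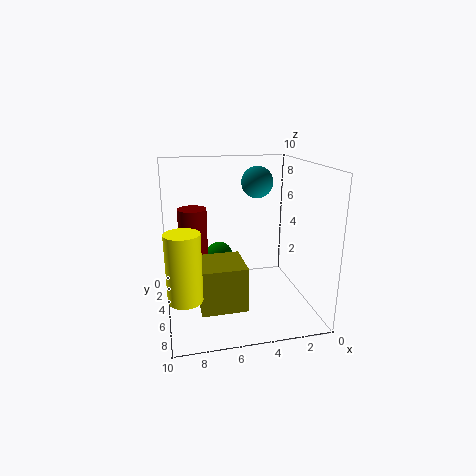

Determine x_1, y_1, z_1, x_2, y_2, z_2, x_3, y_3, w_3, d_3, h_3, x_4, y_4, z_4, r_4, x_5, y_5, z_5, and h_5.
x_1 = 4
y_1 = 6
z_1 = 9
x_2 = 6
y_2 = 3
z_2 = 3
x_3 = 5
y_3 = 5
w_3 = 3
d_3 = 3
h_3 = 3
x_4 = 9
y_4 = 9
z_4 = 3
r_4 = 1
x_5 = 8
y_5 = 4
z_5 = 3
h_5 = 4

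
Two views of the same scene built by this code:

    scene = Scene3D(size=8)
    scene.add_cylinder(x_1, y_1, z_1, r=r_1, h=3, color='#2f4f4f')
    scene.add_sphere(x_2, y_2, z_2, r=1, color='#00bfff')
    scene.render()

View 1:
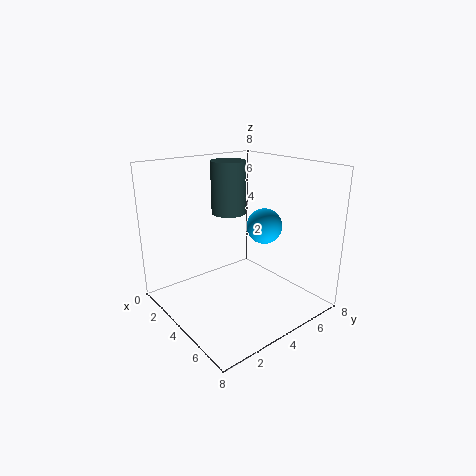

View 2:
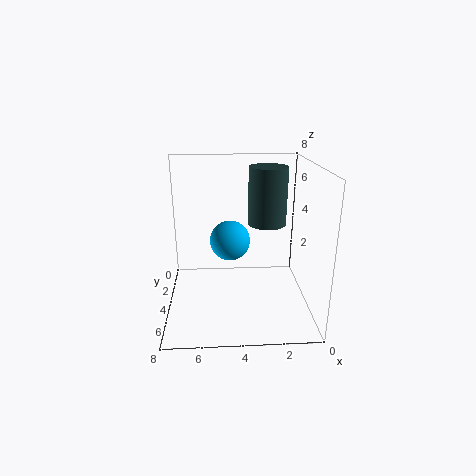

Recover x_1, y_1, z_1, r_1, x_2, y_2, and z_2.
x_1 = 2.5; y_1 = 4.5; z_1 = 5; r_1 = 1; x_2 = 4.5; y_2 = 5.5; z_2 = 4.5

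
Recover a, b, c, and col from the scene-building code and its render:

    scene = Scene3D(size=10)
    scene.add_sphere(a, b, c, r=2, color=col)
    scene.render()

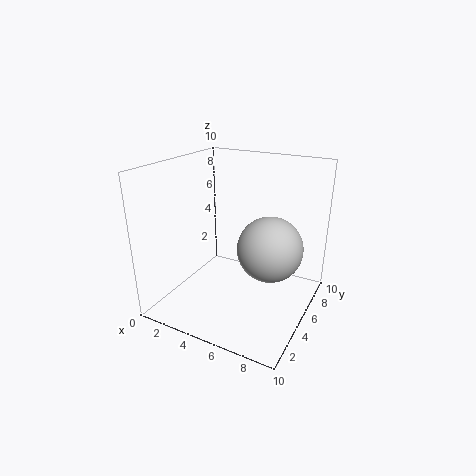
a = 8, b = 3.5, c = 5.5, col = 'lightgray'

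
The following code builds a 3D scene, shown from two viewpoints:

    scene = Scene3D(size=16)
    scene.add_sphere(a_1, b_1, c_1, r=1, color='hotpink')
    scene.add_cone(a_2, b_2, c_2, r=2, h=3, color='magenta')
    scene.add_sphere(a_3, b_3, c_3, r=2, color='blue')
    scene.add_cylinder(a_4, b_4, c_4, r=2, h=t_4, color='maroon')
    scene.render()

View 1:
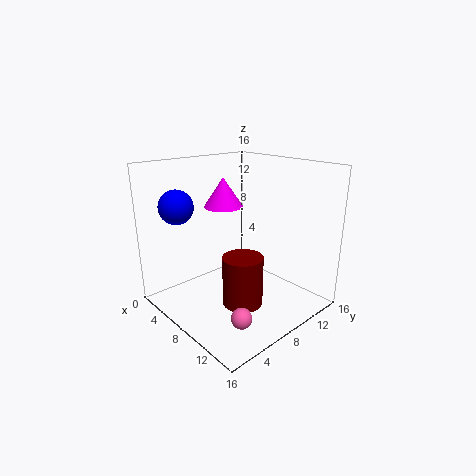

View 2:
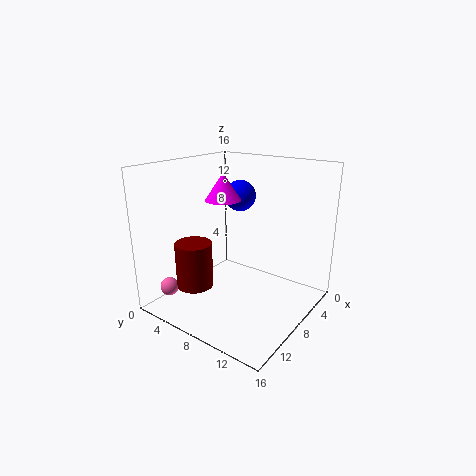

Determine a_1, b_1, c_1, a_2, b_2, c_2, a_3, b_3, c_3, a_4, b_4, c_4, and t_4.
a_1 = 14
b_1 = 3
c_1 = 3
a_2 = 8
b_2 = 6
c_2 = 12
a_3 = 2
b_3 = 4
c_3 = 11
a_4 = 12
b_4 = 5
c_4 = 3
t_4 = 5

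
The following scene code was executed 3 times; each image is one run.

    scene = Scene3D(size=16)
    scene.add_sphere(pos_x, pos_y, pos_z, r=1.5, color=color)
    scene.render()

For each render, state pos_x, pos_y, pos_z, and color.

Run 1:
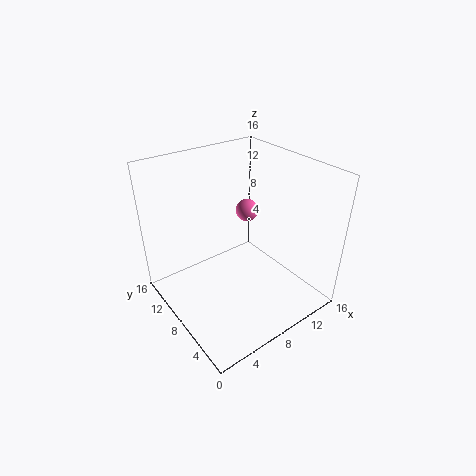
pos_x = 14
pos_y = 14
pos_z = 7
color = 'hotpink'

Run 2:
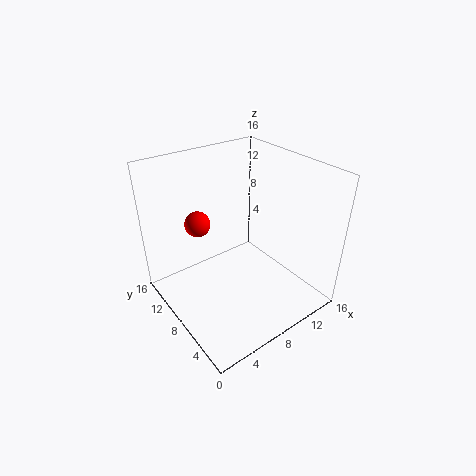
pos_x = 5.5
pos_y = 12.5
pos_z = 8.5
color = 'red'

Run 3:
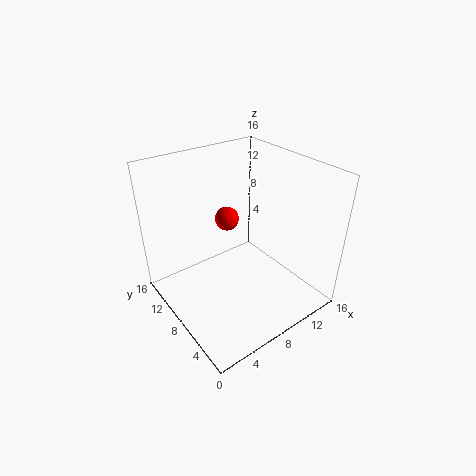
pos_x = 10
pos_y = 13
pos_z = 7.5
color = 'red'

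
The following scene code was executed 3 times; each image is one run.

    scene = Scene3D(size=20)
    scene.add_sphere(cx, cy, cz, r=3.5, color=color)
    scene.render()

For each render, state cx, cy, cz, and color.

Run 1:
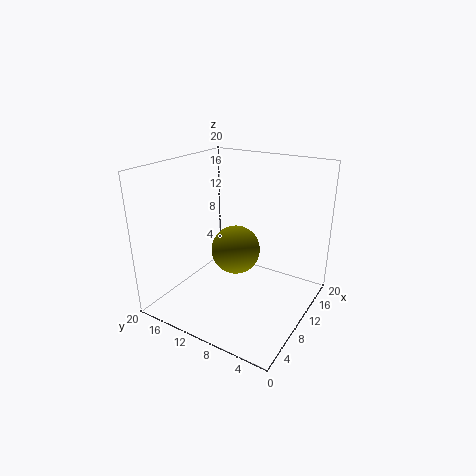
cx = 11, cy = 11, cz = 7.5, color = 'olive'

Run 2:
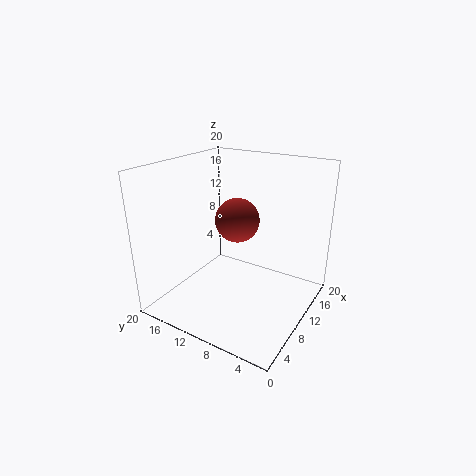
cx = 15.5, cy = 13.5, cz = 10, color = 'brown'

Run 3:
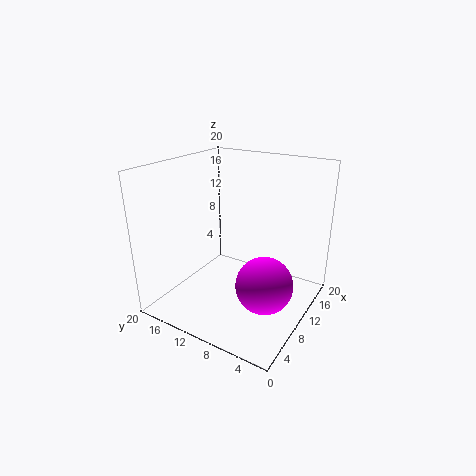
cx = 5.5, cy = 3.5, cz = 7, color = 'magenta'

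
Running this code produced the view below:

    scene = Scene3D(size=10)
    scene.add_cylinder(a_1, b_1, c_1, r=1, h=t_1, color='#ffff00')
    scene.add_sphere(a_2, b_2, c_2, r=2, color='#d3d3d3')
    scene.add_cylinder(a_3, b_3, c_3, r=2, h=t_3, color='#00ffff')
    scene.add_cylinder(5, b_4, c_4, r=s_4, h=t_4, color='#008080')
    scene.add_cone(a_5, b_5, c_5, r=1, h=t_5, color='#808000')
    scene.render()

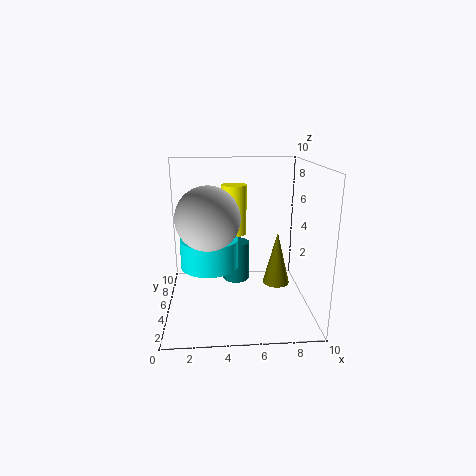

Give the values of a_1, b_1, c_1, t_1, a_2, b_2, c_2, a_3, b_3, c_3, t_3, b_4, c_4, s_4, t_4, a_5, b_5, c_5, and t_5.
a_1 = 5, b_1 = 9, c_1 = 4, t_1 = 4, a_2 = 3, b_2 = 3, c_2 = 7, a_3 = 3, b_3 = 5, c_3 = 3, t_3 = 2, b_4 = 7, c_4 = 1, s_4 = 1, t_4 = 3, a_5 = 8, b_5 = 6, c_5 = 1, t_5 = 4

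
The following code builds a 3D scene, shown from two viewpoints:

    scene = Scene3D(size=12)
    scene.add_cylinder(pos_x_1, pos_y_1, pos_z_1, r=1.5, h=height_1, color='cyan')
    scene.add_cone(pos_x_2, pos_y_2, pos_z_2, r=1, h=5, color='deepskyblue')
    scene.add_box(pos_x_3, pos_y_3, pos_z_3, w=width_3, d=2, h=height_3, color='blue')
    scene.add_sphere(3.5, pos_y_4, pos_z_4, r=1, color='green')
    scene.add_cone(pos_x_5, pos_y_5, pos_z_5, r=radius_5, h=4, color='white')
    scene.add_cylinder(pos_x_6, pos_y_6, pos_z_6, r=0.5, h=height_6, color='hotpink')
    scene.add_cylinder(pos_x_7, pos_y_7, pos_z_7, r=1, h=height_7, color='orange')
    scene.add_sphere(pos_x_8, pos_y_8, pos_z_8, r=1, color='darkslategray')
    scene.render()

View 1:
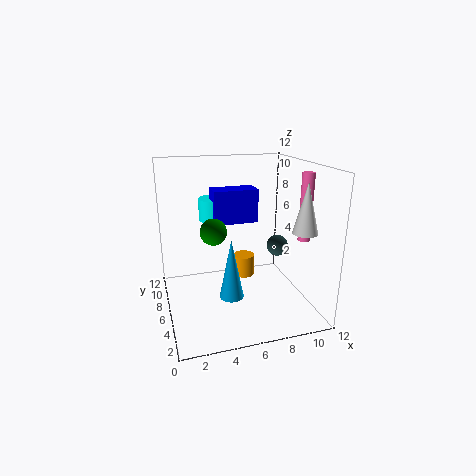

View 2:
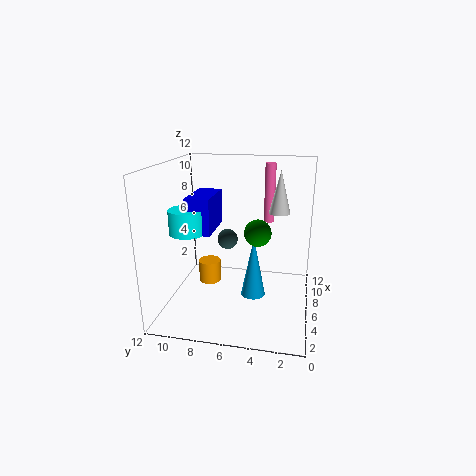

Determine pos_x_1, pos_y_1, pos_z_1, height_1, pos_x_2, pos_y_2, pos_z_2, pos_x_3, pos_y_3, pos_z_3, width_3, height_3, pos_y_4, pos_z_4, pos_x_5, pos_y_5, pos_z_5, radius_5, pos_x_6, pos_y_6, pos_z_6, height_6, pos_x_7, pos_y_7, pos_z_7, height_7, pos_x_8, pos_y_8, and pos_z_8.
pos_x_1 = 5
pos_y_1 = 10
pos_z_1 = 6.5
height_1 = 2
pos_x_2 = 5
pos_y_2 = 4.5
pos_z_2 = 1.5
pos_x_3 = 4.5
pos_y_3 = 8
pos_z_3 = 6.5
width_3 = 4
height_3 = 3
pos_y_4 = 4
pos_z_4 = 7.5
pos_x_5 = 10.5
pos_y_5 = 3
pos_z_5 = 7
radius_5 = 1
pos_x_6 = 11
pos_y_6 = 4
pos_z_6 = 6
height_6 = 5.5
pos_x_7 = 7.5
pos_y_7 = 9
pos_z_7 = 1
height_7 = 2
pos_x_8 = 10.5
pos_y_8 = 8
pos_z_8 = 4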